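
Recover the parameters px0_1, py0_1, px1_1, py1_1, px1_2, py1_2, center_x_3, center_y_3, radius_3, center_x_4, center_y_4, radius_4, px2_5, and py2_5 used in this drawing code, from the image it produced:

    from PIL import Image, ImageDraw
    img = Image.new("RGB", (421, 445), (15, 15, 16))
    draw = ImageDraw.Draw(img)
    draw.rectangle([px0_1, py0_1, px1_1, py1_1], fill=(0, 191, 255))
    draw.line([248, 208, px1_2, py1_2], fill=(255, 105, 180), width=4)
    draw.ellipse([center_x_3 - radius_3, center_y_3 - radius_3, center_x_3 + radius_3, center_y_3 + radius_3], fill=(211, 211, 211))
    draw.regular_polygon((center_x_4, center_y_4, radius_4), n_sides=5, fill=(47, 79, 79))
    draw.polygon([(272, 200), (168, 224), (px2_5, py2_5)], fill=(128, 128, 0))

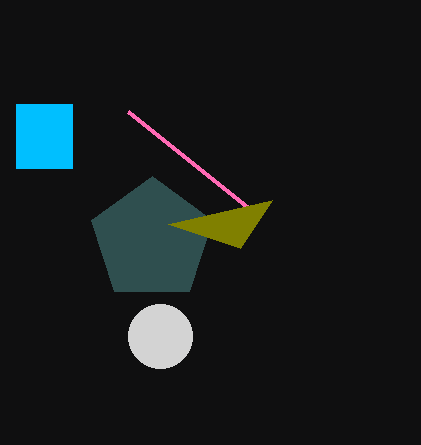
px0_1 = 16; py0_1 = 104; px1_1 = 72; py1_1 = 168; px1_2 = 128; py1_2 = 112; center_x_3 = 160; center_y_3 = 336; radius_3 = 32; center_x_4 = 152; center_y_4 = 240; radius_4 = 64; px2_5 = 240; py2_5 = 248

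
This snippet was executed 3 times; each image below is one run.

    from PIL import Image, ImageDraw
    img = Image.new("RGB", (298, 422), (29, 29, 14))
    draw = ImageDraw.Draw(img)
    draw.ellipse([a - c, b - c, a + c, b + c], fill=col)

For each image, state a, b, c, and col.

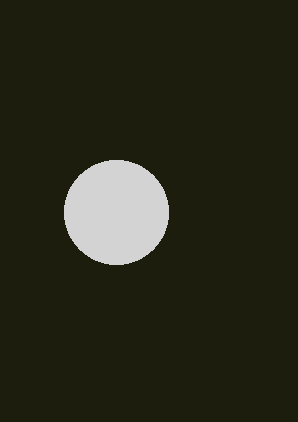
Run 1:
a = 116
b = 212
c = 52
col = 'lightgray'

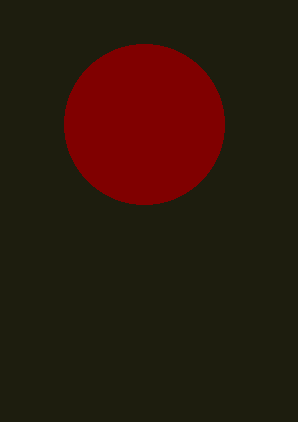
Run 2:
a = 144
b = 124
c = 80
col = 'maroon'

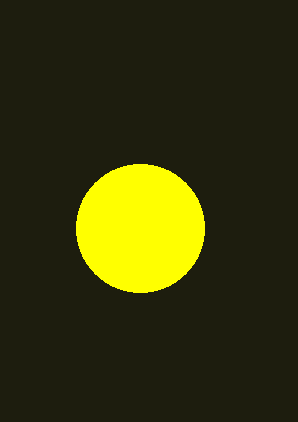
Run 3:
a = 140, b = 228, c = 64, col = 'yellow'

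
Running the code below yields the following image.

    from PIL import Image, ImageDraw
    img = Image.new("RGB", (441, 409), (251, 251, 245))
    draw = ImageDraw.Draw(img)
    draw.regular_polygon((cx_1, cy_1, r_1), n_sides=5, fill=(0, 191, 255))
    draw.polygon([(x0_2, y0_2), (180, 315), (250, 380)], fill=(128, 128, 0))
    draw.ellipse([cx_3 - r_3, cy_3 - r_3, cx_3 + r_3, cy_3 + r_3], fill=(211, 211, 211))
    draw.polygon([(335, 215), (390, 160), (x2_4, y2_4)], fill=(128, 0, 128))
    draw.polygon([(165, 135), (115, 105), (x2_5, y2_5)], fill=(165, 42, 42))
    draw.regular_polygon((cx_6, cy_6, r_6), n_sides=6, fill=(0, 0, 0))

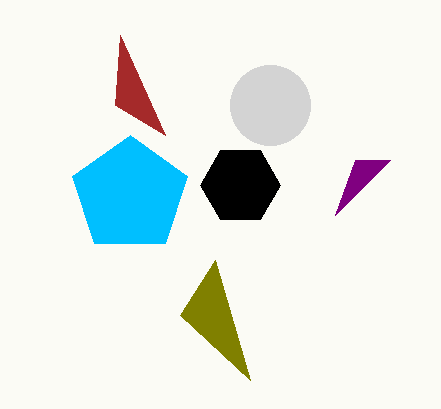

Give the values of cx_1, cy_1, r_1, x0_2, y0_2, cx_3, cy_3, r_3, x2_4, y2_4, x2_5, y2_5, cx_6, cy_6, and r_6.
cx_1 = 130; cy_1 = 195; r_1 = 60; x0_2 = 215; y0_2 = 260; cx_3 = 270; cy_3 = 105; r_3 = 40; x2_4 = 355; y2_4 = 160; x2_5 = 120; y2_5 = 35; cx_6 = 240; cy_6 = 185; r_6 = 40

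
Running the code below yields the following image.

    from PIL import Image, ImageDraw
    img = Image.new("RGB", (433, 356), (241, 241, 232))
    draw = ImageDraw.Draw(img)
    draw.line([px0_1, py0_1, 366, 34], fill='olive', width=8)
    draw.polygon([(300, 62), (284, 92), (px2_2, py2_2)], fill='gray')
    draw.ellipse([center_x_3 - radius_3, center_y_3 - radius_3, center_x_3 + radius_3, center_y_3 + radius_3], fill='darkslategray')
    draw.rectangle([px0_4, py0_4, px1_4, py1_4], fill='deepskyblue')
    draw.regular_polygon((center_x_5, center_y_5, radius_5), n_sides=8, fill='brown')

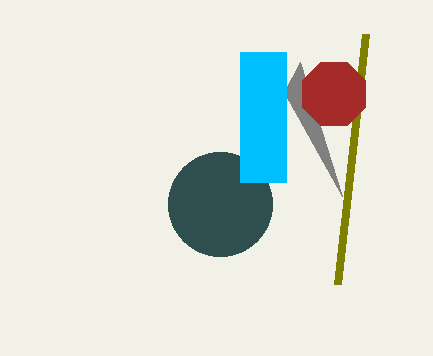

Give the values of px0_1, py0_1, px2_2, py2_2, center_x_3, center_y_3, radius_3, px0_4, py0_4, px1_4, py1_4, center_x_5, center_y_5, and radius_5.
px0_1 = 338; py0_1 = 284; px2_2 = 342; py2_2 = 196; center_x_3 = 220; center_y_3 = 204; radius_3 = 52; px0_4 = 240; py0_4 = 52; px1_4 = 286; py1_4 = 182; center_x_5 = 334; center_y_5 = 94; radius_5 = 34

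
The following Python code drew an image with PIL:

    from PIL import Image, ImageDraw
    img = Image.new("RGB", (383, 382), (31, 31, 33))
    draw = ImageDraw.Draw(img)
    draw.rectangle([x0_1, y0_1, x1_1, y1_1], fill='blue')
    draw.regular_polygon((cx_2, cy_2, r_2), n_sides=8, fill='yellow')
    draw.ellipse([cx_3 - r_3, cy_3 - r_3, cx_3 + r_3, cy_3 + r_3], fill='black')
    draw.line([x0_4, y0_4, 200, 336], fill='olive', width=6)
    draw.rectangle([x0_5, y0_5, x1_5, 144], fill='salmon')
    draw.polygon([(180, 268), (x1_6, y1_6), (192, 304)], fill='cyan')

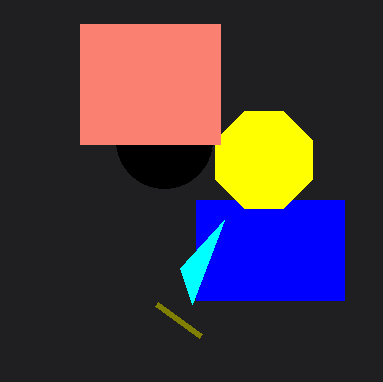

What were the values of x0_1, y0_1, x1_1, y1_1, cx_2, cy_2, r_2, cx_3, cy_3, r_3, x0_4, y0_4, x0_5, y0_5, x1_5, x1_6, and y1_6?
x0_1 = 196
y0_1 = 200
x1_1 = 344
y1_1 = 300
cx_2 = 264
cy_2 = 160
r_2 = 52
cx_3 = 164
cy_3 = 140
r_3 = 48
x0_4 = 156
y0_4 = 304
x0_5 = 80
y0_5 = 24
x1_5 = 220
x1_6 = 224
y1_6 = 220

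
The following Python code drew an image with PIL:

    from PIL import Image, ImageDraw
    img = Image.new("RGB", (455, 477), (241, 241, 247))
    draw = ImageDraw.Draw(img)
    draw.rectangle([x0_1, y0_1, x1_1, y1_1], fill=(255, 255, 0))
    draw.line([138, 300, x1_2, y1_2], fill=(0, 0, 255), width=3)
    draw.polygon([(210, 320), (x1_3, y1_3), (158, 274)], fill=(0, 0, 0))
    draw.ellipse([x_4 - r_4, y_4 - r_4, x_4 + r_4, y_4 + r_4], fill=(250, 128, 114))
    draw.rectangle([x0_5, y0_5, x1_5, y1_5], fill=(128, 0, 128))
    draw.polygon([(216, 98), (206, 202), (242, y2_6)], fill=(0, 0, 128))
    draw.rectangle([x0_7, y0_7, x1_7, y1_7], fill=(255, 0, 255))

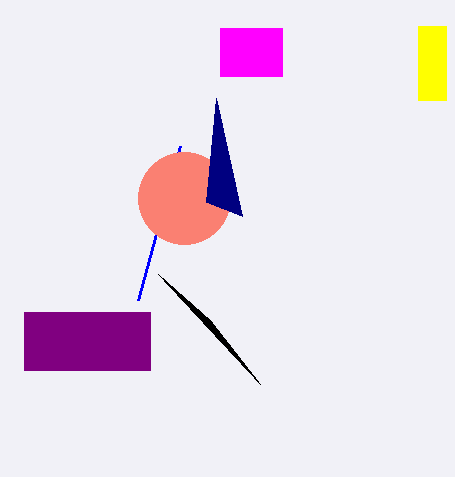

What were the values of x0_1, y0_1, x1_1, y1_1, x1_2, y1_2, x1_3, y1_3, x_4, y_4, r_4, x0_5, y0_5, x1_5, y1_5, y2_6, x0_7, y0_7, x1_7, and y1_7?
x0_1 = 418; y0_1 = 26; x1_1 = 446; y1_1 = 100; x1_2 = 180; y1_2 = 146; x1_3 = 260; y1_3 = 384; x_4 = 184; y_4 = 198; r_4 = 46; x0_5 = 24; y0_5 = 312; x1_5 = 150; y1_5 = 370; y2_6 = 216; x0_7 = 220; y0_7 = 28; x1_7 = 282; y1_7 = 76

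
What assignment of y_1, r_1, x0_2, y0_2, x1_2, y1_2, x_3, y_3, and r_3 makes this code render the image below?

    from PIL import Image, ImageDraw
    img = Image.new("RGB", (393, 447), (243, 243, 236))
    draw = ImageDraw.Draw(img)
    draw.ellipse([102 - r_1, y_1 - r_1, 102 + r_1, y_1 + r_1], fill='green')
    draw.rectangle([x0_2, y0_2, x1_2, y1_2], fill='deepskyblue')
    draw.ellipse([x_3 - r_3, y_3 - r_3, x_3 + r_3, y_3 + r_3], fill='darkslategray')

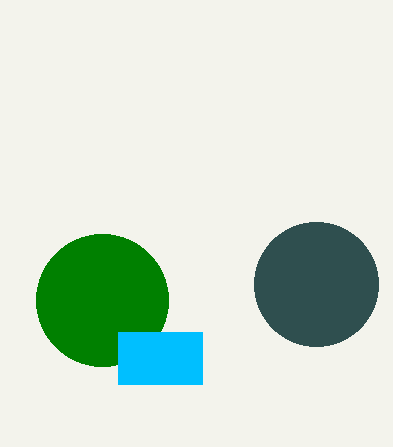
y_1 = 300
r_1 = 66
x0_2 = 118
y0_2 = 332
x1_2 = 202
y1_2 = 384
x_3 = 316
y_3 = 284
r_3 = 62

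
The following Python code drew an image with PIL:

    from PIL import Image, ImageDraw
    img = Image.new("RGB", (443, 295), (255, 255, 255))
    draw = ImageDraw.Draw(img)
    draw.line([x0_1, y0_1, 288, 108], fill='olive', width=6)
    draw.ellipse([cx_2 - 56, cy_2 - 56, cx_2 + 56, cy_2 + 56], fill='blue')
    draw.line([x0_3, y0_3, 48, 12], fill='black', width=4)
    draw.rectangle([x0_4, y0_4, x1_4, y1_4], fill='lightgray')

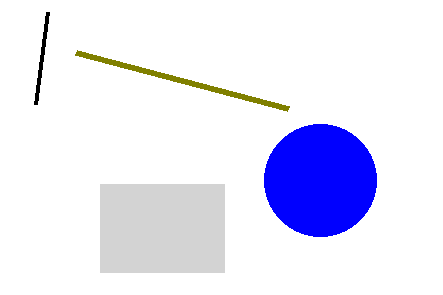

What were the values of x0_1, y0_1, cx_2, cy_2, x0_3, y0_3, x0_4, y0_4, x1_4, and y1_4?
x0_1 = 76; y0_1 = 52; cx_2 = 320; cy_2 = 180; x0_3 = 36; y0_3 = 104; x0_4 = 100; y0_4 = 184; x1_4 = 224; y1_4 = 272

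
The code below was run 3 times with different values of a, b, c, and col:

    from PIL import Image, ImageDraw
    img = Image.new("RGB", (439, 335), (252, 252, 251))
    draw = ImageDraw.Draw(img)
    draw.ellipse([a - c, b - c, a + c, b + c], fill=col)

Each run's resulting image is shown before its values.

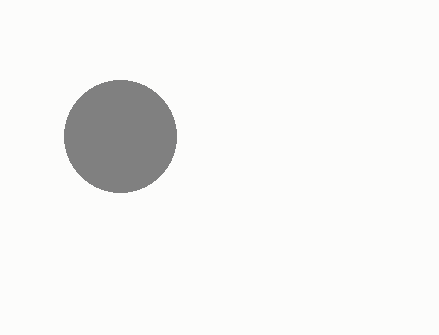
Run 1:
a = 120
b = 136
c = 56
col = 'gray'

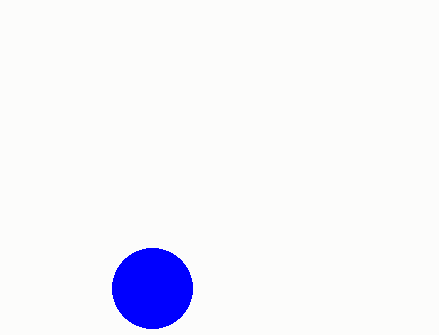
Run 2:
a = 152
b = 288
c = 40
col = 'blue'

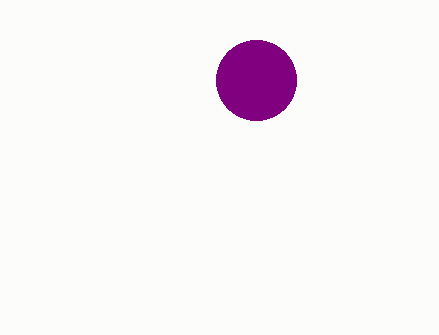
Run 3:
a = 256, b = 80, c = 40, col = 'purple'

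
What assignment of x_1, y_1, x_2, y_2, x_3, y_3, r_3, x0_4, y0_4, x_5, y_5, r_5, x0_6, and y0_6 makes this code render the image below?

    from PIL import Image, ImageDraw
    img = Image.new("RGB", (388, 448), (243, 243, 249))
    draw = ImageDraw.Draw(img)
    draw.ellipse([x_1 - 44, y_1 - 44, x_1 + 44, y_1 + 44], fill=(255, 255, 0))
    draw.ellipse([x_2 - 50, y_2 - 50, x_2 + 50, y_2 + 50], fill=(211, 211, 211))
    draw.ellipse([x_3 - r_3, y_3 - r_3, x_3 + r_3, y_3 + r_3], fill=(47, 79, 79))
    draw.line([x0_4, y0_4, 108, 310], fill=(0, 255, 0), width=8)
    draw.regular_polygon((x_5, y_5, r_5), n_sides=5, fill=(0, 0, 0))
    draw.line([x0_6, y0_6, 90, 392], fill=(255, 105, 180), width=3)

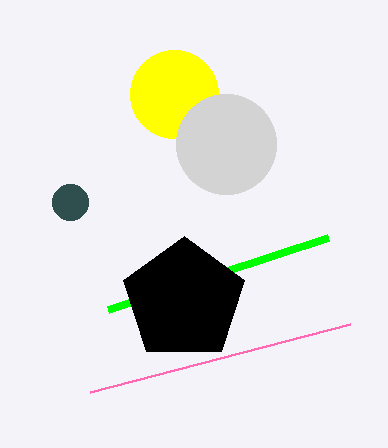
x_1 = 174, y_1 = 94, x_2 = 226, y_2 = 144, x_3 = 70, y_3 = 202, r_3 = 18, x0_4 = 328, y0_4 = 238, x_5 = 184, y_5 = 300, r_5 = 64, x0_6 = 350, y0_6 = 324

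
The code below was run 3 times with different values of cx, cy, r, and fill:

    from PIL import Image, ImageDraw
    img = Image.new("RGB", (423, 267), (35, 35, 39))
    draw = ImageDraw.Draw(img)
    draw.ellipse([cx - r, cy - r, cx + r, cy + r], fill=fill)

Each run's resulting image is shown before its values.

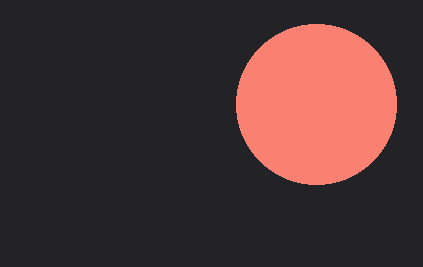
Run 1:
cx = 316
cy = 104
r = 80
fill = 'salmon'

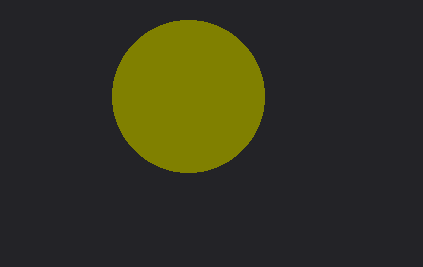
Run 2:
cx = 188, cy = 96, r = 76, fill = 'olive'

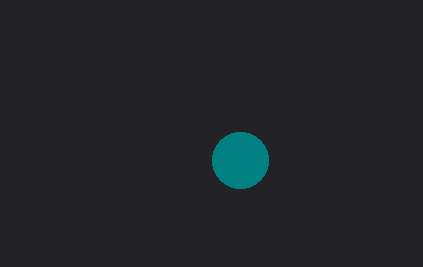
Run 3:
cx = 240, cy = 160, r = 28, fill = 'teal'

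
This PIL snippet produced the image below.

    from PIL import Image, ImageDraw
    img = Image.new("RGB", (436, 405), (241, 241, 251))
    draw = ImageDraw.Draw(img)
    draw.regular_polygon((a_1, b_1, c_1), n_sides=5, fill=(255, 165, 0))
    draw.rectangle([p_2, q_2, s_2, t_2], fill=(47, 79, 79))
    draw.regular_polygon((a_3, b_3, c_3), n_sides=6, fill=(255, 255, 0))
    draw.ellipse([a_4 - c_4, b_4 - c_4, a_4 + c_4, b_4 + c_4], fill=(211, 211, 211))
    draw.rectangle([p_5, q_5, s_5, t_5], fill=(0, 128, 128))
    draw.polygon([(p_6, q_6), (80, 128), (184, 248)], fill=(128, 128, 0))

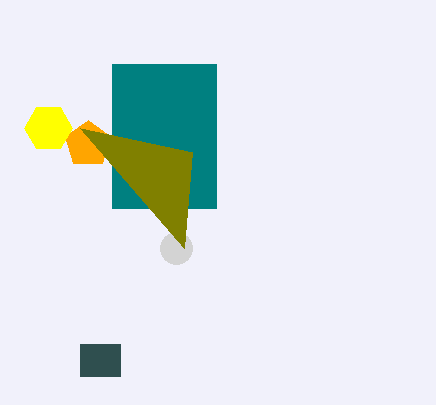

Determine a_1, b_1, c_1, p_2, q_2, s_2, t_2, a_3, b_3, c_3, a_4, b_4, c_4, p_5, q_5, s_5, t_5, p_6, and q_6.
a_1 = 88, b_1 = 144, c_1 = 24, p_2 = 80, q_2 = 344, s_2 = 120, t_2 = 376, a_3 = 48, b_3 = 128, c_3 = 24, a_4 = 176, b_4 = 248, c_4 = 16, p_5 = 112, q_5 = 64, s_5 = 216, t_5 = 208, p_6 = 192, q_6 = 152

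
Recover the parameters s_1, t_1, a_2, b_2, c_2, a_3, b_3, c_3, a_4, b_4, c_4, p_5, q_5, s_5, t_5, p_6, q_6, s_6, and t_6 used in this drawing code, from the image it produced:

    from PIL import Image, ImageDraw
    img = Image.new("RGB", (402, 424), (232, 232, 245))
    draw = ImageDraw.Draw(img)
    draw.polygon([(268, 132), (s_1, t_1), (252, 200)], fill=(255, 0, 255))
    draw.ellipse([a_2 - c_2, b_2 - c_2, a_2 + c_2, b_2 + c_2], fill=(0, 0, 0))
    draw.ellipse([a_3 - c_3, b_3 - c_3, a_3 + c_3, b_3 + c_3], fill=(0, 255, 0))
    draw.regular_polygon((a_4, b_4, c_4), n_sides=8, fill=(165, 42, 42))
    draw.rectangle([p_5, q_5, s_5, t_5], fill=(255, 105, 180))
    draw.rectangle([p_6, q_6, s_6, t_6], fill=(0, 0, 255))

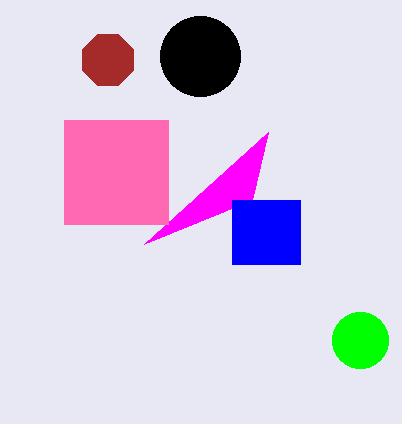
s_1 = 144, t_1 = 244, a_2 = 200, b_2 = 56, c_2 = 40, a_3 = 360, b_3 = 340, c_3 = 28, a_4 = 108, b_4 = 60, c_4 = 28, p_5 = 64, q_5 = 120, s_5 = 168, t_5 = 224, p_6 = 232, q_6 = 200, s_6 = 300, t_6 = 264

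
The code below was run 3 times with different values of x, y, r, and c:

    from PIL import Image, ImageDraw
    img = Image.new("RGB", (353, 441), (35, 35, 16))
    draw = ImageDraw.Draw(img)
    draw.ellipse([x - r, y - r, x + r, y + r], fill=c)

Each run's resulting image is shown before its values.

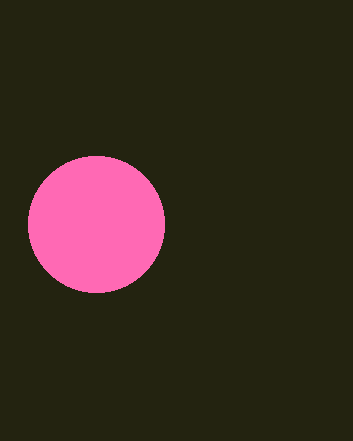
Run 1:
x = 96; y = 224; r = 68; c = 'hotpink'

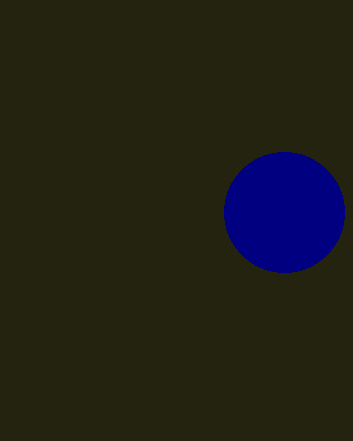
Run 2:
x = 284; y = 212; r = 60; c = 'navy'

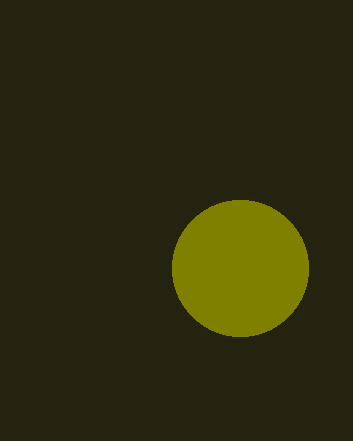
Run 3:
x = 240; y = 268; r = 68; c = 'olive'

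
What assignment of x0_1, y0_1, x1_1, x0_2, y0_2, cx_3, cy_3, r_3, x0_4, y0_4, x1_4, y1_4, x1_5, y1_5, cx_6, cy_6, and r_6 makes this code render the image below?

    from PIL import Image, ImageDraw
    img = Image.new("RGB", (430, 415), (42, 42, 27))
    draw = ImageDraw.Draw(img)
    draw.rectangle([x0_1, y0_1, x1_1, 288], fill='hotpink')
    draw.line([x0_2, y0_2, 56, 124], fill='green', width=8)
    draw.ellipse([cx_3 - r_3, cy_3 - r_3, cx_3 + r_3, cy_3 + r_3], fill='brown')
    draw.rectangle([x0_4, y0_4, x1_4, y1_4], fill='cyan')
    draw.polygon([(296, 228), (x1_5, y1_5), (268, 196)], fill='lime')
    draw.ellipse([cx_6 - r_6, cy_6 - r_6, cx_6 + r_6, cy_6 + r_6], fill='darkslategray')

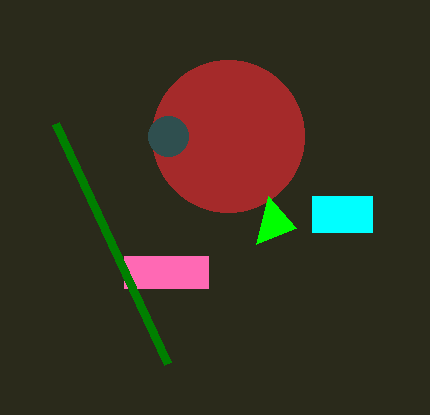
x0_1 = 124
y0_1 = 256
x1_1 = 208
x0_2 = 168
y0_2 = 364
cx_3 = 228
cy_3 = 136
r_3 = 76
x0_4 = 312
y0_4 = 196
x1_4 = 372
y1_4 = 232
x1_5 = 256
y1_5 = 244
cx_6 = 168
cy_6 = 136
r_6 = 20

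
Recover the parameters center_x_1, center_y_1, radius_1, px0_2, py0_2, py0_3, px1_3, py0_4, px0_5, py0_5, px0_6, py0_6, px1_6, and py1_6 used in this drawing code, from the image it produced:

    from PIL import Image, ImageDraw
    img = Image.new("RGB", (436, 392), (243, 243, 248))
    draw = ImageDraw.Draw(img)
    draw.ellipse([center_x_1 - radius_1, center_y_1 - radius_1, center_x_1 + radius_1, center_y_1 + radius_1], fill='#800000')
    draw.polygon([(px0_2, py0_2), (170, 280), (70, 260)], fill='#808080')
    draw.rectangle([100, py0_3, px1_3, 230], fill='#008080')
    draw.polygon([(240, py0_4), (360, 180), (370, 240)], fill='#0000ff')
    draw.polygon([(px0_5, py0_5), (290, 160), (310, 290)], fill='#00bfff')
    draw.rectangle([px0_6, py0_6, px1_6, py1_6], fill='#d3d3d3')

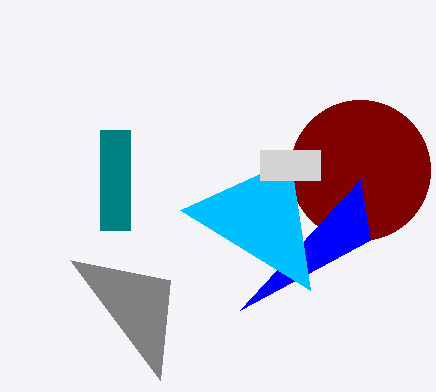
center_x_1 = 360; center_y_1 = 170; radius_1 = 70; px0_2 = 160; py0_2 = 380; py0_3 = 130; px1_3 = 130; py0_4 = 310; px0_5 = 180; py0_5 = 210; px0_6 = 260; py0_6 = 150; px1_6 = 320; py1_6 = 180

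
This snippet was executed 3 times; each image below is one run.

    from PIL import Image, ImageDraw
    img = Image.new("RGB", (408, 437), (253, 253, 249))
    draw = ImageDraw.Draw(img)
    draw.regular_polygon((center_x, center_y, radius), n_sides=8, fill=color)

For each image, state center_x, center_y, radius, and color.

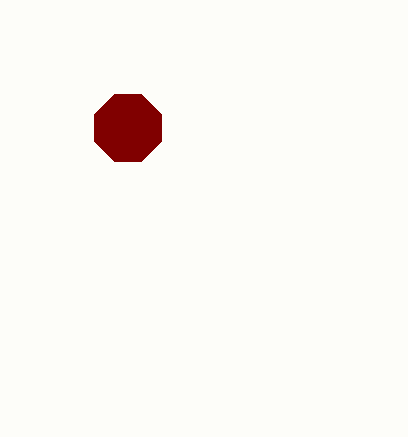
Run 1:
center_x = 128
center_y = 128
radius = 36
color = 'maroon'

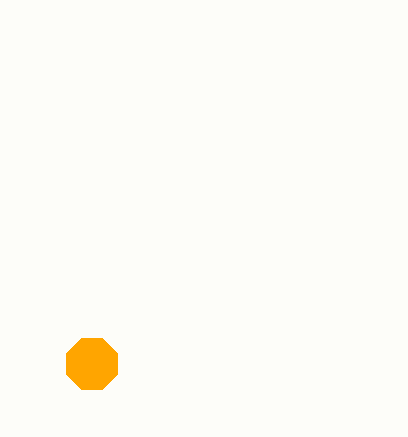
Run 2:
center_x = 92; center_y = 364; radius = 28; color = 'orange'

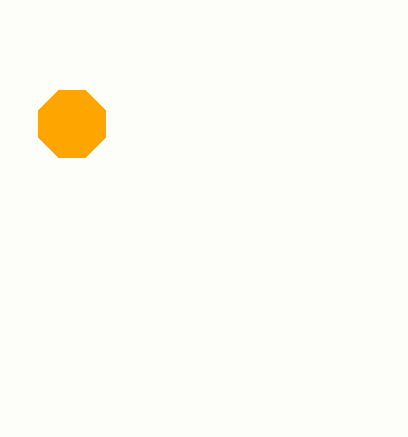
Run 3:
center_x = 72; center_y = 124; radius = 36; color = 'orange'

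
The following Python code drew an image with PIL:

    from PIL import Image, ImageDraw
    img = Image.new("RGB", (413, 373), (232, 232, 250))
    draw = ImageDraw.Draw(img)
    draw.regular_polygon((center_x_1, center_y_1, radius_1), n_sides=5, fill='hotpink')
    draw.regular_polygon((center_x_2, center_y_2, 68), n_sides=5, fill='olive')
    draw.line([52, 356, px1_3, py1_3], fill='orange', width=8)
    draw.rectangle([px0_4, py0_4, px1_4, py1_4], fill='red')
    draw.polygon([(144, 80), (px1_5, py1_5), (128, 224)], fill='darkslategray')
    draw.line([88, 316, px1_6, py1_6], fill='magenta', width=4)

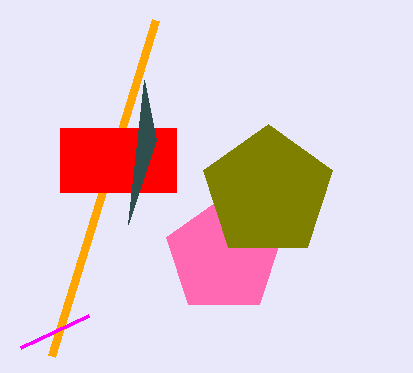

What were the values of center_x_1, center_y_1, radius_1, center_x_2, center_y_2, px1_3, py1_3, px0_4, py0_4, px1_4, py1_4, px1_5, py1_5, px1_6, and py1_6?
center_x_1 = 224
center_y_1 = 256
radius_1 = 60
center_x_2 = 268
center_y_2 = 192
px1_3 = 156
py1_3 = 20
px0_4 = 60
py0_4 = 128
px1_4 = 176
py1_4 = 192
px1_5 = 156
py1_5 = 140
px1_6 = 20
py1_6 = 348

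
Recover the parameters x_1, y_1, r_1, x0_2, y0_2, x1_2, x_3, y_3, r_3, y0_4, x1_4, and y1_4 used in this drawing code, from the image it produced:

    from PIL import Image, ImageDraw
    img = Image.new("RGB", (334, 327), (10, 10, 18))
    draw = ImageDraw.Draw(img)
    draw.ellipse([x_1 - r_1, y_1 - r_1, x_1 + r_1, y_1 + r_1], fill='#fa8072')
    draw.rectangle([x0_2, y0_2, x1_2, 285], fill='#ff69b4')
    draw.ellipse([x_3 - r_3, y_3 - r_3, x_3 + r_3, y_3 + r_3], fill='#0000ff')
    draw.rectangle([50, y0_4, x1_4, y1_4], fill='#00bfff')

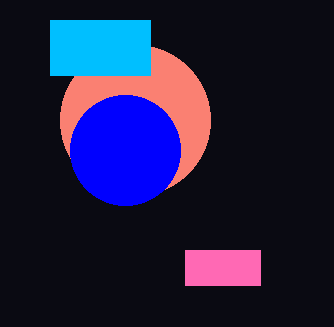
x_1 = 135; y_1 = 120; r_1 = 75; x0_2 = 185; y0_2 = 250; x1_2 = 260; x_3 = 125; y_3 = 150; r_3 = 55; y0_4 = 20; x1_4 = 150; y1_4 = 75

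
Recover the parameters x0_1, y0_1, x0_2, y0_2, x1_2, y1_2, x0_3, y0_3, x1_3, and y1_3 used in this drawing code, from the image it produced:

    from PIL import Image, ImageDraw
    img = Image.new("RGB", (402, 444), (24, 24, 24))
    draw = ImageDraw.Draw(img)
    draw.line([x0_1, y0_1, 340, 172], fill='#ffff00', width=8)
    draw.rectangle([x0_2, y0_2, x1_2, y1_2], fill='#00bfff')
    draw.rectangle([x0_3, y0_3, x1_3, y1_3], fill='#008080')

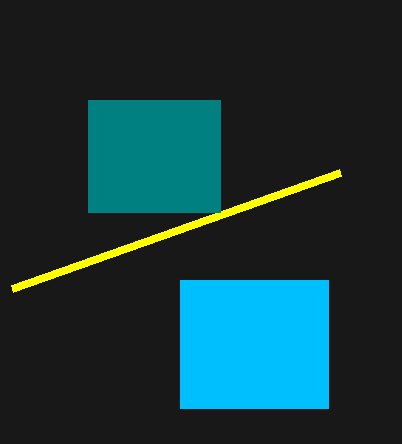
x0_1 = 12, y0_1 = 288, x0_2 = 180, y0_2 = 280, x1_2 = 328, y1_2 = 408, x0_3 = 88, y0_3 = 100, x1_3 = 220, y1_3 = 212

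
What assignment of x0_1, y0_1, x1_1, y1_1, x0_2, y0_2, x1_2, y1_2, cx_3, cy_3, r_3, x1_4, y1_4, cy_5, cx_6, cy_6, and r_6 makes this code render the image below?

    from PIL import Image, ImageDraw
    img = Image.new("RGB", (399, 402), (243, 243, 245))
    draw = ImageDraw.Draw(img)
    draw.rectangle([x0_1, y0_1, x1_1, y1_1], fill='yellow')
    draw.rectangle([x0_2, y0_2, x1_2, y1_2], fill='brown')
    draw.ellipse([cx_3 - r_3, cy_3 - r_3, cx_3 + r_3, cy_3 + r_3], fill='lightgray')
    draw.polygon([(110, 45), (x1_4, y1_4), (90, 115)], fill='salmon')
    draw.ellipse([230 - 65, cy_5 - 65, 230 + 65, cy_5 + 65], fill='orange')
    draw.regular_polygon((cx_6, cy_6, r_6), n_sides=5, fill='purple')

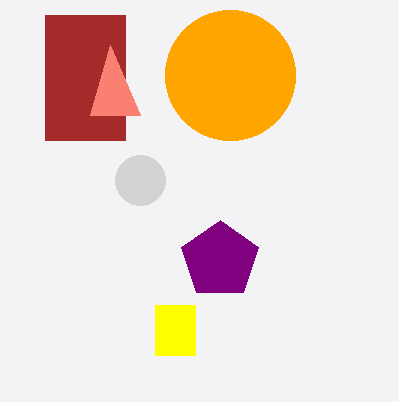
x0_1 = 155, y0_1 = 305, x1_1 = 195, y1_1 = 355, x0_2 = 45, y0_2 = 15, x1_2 = 125, y1_2 = 140, cx_3 = 140, cy_3 = 180, r_3 = 25, x1_4 = 140, y1_4 = 115, cy_5 = 75, cx_6 = 220, cy_6 = 260, r_6 = 40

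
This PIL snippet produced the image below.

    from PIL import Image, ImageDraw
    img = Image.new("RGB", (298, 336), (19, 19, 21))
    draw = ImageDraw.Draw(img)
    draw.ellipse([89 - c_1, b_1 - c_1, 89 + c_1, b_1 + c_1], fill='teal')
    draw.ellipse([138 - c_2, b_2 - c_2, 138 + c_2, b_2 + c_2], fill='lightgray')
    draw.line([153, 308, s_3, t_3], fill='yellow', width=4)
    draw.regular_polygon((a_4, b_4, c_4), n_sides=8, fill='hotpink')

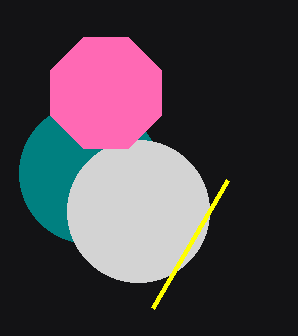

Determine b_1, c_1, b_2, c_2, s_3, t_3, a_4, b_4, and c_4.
b_1 = 173, c_1 = 70, b_2 = 211, c_2 = 71, s_3 = 228, t_3 = 180, a_4 = 106, b_4 = 93, c_4 = 60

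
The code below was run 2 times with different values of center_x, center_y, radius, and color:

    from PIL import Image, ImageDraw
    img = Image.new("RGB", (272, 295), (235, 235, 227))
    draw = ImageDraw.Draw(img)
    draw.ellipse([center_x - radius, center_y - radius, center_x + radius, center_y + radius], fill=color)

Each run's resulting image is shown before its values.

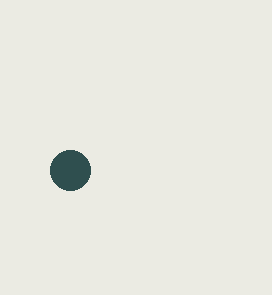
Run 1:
center_x = 70, center_y = 170, radius = 20, color = 'darkslategray'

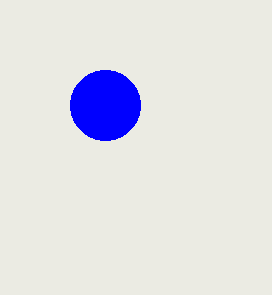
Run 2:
center_x = 105
center_y = 105
radius = 35
color = 'blue'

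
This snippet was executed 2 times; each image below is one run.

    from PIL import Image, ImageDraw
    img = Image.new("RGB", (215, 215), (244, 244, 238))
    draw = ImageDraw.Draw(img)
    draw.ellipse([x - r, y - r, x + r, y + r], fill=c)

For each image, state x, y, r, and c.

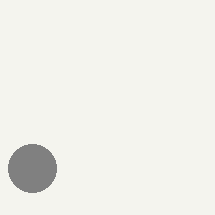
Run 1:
x = 32
y = 168
r = 24
c = 'gray'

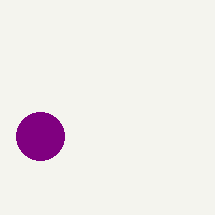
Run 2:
x = 40, y = 136, r = 24, c = 'purple'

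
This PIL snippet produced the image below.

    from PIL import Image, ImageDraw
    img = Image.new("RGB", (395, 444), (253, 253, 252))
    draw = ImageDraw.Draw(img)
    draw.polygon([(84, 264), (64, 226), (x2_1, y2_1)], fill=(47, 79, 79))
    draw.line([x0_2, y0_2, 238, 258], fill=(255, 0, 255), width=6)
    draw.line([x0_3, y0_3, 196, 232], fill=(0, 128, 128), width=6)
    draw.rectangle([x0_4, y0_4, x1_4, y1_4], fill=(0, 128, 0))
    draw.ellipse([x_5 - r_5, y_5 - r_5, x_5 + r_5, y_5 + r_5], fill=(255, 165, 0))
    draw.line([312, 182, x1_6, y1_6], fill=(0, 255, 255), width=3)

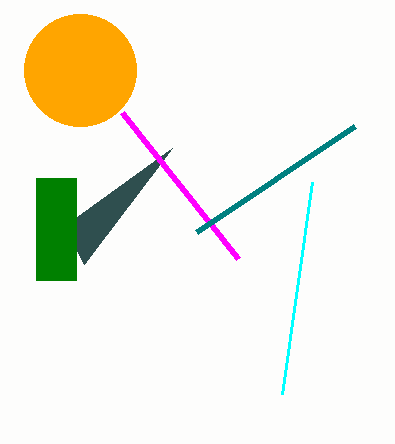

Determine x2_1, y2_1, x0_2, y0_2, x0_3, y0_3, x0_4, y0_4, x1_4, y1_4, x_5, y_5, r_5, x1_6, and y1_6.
x2_1 = 172; y2_1 = 148; x0_2 = 122; y0_2 = 112; x0_3 = 354; y0_3 = 126; x0_4 = 36; y0_4 = 178; x1_4 = 76; y1_4 = 280; x_5 = 80; y_5 = 70; r_5 = 56; x1_6 = 282; y1_6 = 394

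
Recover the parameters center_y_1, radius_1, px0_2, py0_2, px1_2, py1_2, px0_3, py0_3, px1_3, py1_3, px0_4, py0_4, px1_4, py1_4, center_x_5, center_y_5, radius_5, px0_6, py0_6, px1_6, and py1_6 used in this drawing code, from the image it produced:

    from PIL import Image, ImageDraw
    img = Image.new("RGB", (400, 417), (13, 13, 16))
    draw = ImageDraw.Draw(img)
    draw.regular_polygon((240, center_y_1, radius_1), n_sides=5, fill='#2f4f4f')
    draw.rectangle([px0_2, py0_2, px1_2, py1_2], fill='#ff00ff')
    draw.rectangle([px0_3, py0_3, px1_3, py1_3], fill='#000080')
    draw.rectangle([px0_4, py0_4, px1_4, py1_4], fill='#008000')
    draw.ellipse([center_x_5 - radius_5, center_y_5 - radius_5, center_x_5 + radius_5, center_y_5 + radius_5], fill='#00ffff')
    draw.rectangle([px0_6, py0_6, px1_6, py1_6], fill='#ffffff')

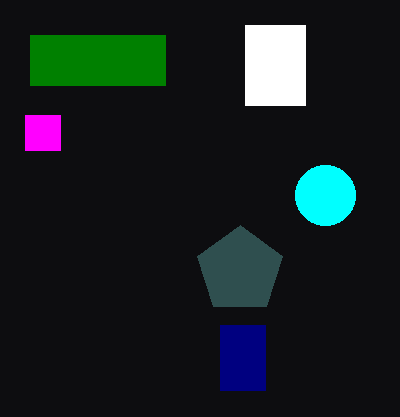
center_y_1 = 270; radius_1 = 45; px0_2 = 25; py0_2 = 115; px1_2 = 60; py1_2 = 150; px0_3 = 220; py0_3 = 325; px1_3 = 265; py1_3 = 390; px0_4 = 30; py0_4 = 35; px1_4 = 165; py1_4 = 85; center_x_5 = 325; center_y_5 = 195; radius_5 = 30; px0_6 = 245; py0_6 = 25; px1_6 = 305; py1_6 = 105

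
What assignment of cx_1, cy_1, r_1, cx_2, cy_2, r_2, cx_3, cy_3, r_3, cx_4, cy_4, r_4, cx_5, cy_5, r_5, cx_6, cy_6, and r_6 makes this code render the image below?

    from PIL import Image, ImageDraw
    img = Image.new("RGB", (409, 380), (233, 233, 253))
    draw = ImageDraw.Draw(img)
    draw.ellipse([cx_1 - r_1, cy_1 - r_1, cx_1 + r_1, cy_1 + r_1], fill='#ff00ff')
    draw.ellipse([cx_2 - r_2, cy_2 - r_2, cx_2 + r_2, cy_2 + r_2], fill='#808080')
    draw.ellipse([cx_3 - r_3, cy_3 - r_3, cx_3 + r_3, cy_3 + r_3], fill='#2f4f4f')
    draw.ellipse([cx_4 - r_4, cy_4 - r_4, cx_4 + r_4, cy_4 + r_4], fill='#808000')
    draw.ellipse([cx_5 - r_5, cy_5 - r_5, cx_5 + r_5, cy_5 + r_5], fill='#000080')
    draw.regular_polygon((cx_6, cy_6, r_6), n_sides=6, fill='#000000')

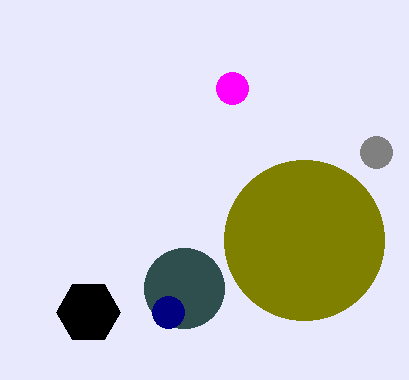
cx_1 = 232; cy_1 = 88; r_1 = 16; cx_2 = 376; cy_2 = 152; r_2 = 16; cx_3 = 184; cy_3 = 288; r_3 = 40; cx_4 = 304; cy_4 = 240; r_4 = 80; cx_5 = 168; cy_5 = 312; r_5 = 16; cx_6 = 88; cy_6 = 312; r_6 = 32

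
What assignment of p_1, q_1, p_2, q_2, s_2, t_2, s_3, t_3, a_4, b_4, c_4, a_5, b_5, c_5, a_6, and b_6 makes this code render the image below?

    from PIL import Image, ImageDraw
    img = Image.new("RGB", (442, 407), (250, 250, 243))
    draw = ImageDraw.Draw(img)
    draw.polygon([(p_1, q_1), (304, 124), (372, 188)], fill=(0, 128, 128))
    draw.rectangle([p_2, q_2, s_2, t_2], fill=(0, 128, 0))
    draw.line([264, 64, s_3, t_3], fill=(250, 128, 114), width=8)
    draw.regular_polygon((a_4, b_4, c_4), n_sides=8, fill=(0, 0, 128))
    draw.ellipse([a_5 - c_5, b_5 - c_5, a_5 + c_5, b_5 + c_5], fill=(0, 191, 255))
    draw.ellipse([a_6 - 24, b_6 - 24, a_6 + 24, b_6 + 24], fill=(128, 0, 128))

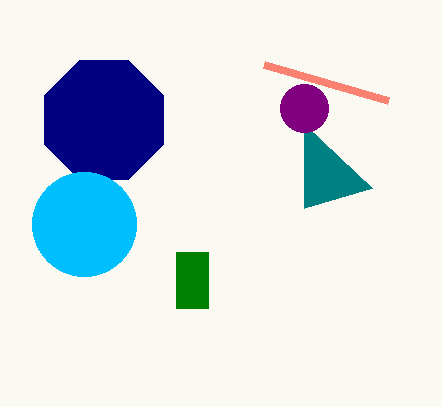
p_1 = 304
q_1 = 208
p_2 = 176
q_2 = 252
s_2 = 208
t_2 = 308
s_3 = 388
t_3 = 100
a_4 = 104
b_4 = 120
c_4 = 64
a_5 = 84
b_5 = 224
c_5 = 52
a_6 = 304
b_6 = 108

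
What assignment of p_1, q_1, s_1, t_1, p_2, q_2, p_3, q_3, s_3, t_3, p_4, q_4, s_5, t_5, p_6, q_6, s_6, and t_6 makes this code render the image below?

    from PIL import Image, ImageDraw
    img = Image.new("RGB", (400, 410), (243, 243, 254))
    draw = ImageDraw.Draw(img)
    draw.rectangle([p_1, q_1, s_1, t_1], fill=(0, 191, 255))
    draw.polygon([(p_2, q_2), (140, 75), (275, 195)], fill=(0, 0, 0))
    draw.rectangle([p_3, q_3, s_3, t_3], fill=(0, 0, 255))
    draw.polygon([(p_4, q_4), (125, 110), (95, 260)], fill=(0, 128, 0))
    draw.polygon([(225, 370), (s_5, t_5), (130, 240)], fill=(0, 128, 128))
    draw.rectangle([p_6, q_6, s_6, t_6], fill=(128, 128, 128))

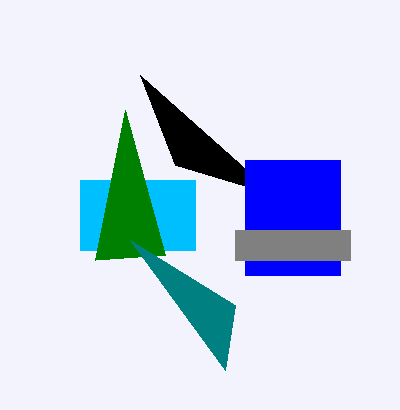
p_1 = 80; q_1 = 180; s_1 = 195; t_1 = 250; p_2 = 175; q_2 = 165; p_3 = 245; q_3 = 160; s_3 = 340; t_3 = 275; p_4 = 165; q_4 = 255; s_5 = 235; t_5 = 305; p_6 = 235; q_6 = 230; s_6 = 350; t_6 = 260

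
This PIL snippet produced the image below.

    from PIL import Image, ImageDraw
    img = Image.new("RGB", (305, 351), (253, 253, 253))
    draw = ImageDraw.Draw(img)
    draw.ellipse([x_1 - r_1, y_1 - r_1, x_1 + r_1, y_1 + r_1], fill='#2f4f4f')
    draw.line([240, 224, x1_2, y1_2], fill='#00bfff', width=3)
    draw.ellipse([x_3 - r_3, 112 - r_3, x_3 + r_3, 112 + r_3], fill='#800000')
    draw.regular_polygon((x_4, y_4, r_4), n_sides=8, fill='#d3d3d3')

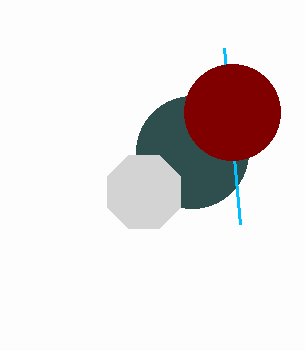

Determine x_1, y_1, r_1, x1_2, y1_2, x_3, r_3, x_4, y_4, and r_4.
x_1 = 192
y_1 = 152
r_1 = 56
x1_2 = 224
y1_2 = 48
x_3 = 232
r_3 = 48
x_4 = 144
y_4 = 192
r_4 = 40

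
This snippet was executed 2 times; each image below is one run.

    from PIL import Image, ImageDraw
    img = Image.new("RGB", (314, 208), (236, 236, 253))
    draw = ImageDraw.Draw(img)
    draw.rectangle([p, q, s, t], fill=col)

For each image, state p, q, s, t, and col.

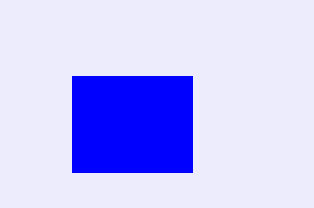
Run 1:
p = 72, q = 76, s = 192, t = 172, col = 'blue'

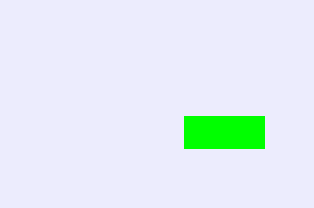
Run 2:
p = 184
q = 116
s = 264
t = 148
col = 'lime'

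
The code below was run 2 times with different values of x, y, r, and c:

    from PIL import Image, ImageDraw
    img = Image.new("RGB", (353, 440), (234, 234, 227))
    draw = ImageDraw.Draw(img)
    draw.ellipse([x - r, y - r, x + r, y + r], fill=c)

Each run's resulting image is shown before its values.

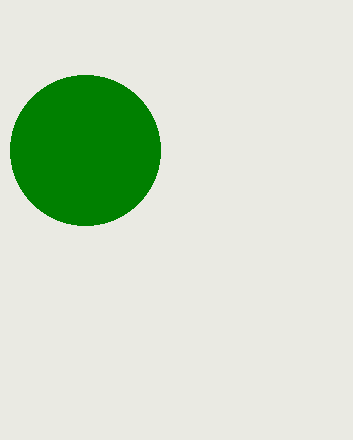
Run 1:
x = 85, y = 150, r = 75, c = 'green'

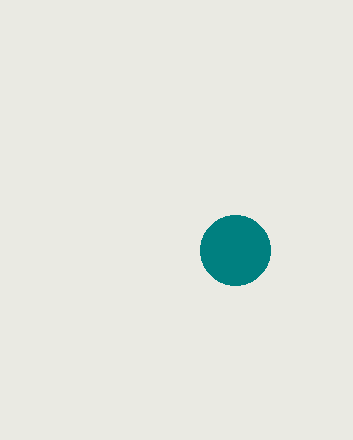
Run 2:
x = 235
y = 250
r = 35
c = 'teal'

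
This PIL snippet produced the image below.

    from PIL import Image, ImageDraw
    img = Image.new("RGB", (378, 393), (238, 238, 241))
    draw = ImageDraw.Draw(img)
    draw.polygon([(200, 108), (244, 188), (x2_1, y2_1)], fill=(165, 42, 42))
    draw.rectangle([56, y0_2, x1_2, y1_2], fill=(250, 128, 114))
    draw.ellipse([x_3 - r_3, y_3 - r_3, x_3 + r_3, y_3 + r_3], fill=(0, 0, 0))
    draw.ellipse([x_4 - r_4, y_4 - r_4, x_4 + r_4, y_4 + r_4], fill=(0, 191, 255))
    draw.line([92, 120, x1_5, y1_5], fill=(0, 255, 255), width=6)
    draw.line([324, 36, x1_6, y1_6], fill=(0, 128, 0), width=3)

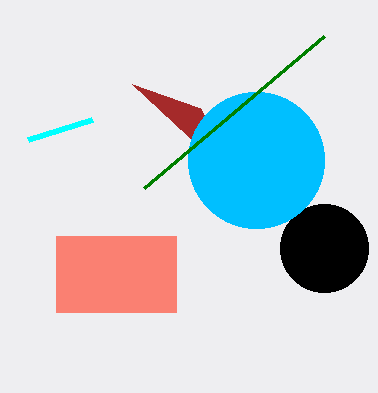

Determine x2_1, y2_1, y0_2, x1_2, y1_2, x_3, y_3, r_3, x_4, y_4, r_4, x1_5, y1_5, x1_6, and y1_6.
x2_1 = 132
y2_1 = 84
y0_2 = 236
x1_2 = 176
y1_2 = 312
x_3 = 324
y_3 = 248
r_3 = 44
x_4 = 256
y_4 = 160
r_4 = 68
x1_5 = 28
y1_5 = 140
x1_6 = 144
y1_6 = 188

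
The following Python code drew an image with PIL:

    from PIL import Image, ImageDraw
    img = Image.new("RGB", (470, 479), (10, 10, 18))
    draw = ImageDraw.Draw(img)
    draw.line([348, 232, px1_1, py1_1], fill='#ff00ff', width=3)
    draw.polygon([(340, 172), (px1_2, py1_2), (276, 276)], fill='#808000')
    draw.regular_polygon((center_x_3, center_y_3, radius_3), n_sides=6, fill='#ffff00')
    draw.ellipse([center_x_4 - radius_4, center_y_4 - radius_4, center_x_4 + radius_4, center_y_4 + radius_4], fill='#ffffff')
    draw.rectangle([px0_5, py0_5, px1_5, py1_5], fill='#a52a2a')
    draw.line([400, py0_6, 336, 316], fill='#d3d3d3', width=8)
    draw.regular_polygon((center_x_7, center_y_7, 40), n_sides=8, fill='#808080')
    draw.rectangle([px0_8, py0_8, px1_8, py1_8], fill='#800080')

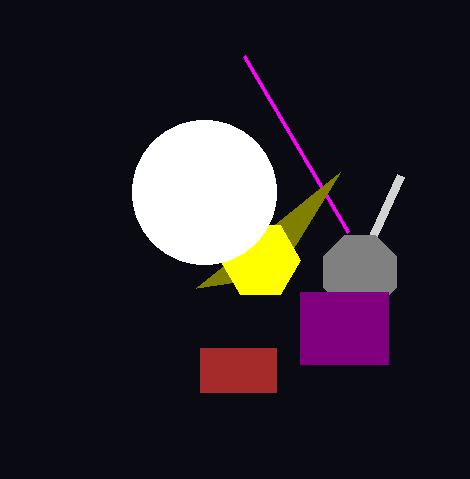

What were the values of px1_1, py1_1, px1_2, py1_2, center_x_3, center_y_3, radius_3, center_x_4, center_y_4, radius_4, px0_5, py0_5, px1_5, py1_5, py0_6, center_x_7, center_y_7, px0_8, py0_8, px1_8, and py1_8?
px1_1 = 244
py1_1 = 56
px1_2 = 196
py1_2 = 288
center_x_3 = 260
center_y_3 = 260
radius_3 = 40
center_x_4 = 204
center_y_4 = 192
radius_4 = 72
px0_5 = 200
py0_5 = 348
px1_5 = 276
py1_5 = 392
py0_6 = 176
center_x_7 = 360
center_y_7 = 272
px0_8 = 300
py0_8 = 292
px1_8 = 388
py1_8 = 364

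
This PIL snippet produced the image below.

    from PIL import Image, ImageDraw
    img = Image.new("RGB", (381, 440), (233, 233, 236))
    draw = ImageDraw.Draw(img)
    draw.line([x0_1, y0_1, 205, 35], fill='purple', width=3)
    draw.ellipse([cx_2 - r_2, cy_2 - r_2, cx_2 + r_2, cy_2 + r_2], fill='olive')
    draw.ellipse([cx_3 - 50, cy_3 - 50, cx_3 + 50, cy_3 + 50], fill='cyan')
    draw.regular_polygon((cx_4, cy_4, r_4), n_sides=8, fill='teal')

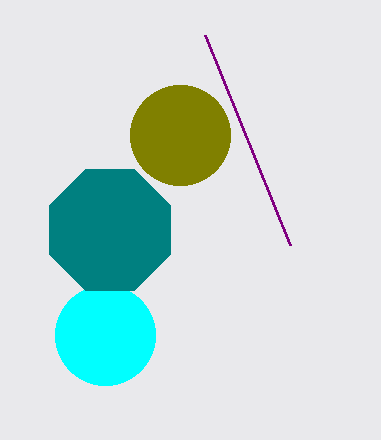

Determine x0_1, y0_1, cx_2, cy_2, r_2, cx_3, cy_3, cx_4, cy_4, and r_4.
x0_1 = 290; y0_1 = 245; cx_2 = 180; cy_2 = 135; r_2 = 50; cx_3 = 105; cy_3 = 335; cx_4 = 110; cy_4 = 230; r_4 = 65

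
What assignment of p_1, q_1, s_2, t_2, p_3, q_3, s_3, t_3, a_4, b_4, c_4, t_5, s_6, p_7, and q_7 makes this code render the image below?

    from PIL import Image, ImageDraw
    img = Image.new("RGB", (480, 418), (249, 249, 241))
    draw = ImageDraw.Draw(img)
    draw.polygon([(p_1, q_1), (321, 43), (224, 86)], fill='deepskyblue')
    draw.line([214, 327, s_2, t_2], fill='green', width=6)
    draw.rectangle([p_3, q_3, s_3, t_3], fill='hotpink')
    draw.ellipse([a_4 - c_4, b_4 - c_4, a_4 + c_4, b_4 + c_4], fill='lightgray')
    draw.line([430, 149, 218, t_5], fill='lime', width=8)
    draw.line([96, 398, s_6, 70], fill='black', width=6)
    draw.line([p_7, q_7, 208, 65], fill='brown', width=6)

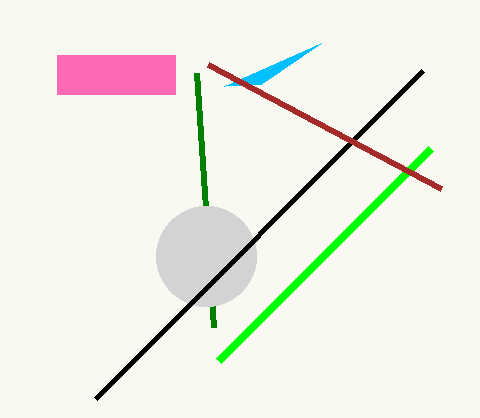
p_1 = 261, q_1 = 84, s_2 = 197, t_2 = 73, p_3 = 57, q_3 = 55, s_3 = 175, t_3 = 94, a_4 = 206, b_4 = 256, c_4 = 50, t_5 = 361, s_6 = 423, p_7 = 441, q_7 = 189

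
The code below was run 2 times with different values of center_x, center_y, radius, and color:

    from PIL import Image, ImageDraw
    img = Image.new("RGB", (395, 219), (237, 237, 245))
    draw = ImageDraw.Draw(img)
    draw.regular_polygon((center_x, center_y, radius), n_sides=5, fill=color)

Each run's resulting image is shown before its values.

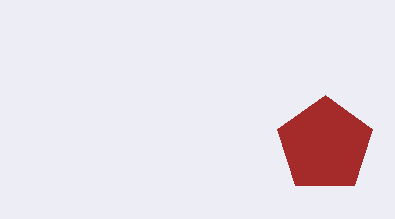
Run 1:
center_x = 325
center_y = 145
radius = 50
color = 'brown'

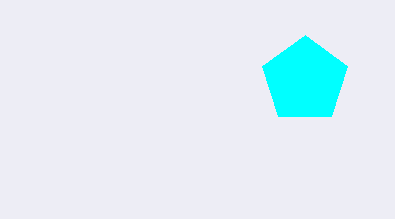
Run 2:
center_x = 305, center_y = 80, radius = 45, color = 'cyan'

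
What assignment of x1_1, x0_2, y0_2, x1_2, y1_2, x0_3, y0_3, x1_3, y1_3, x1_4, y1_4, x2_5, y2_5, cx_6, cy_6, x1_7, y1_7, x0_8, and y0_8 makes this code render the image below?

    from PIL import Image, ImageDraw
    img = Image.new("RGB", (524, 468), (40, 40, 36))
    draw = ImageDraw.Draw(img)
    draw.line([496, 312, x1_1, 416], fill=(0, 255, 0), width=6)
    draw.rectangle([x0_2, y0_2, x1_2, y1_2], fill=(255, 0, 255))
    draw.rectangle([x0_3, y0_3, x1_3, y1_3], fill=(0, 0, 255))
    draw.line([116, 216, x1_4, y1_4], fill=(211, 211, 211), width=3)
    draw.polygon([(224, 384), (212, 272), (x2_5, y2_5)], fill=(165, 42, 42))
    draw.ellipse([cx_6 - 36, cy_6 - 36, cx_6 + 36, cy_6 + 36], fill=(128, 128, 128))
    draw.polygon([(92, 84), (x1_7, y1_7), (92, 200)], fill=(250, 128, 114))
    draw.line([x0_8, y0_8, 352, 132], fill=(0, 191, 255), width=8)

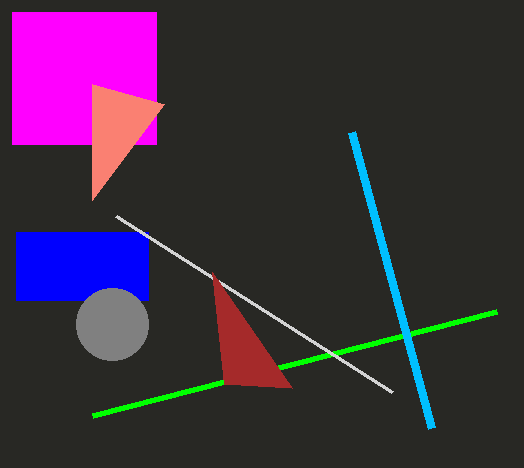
x1_1 = 92
x0_2 = 12
y0_2 = 12
x1_2 = 156
y1_2 = 144
x0_3 = 16
y0_3 = 232
x1_3 = 148
y1_3 = 300
x1_4 = 392
y1_4 = 392
x2_5 = 292
y2_5 = 388
cx_6 = 112
cy_6 = 324
x1_7 = 164
y1_7 = 104
x0_8 = 432
y0_8 = 428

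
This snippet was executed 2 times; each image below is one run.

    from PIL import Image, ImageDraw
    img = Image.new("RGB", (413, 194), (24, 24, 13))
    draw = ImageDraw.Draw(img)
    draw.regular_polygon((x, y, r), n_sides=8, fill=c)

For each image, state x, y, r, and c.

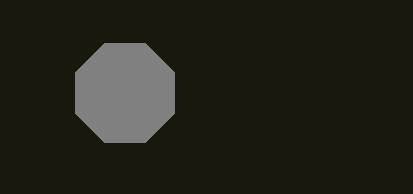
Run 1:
x = 125
y = 93
r = 54
c = 'gray'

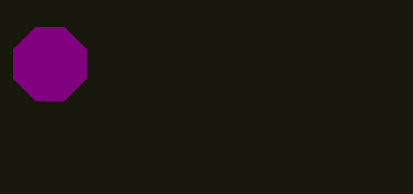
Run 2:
x = 50
y = 64
r = 39
c = 'purple'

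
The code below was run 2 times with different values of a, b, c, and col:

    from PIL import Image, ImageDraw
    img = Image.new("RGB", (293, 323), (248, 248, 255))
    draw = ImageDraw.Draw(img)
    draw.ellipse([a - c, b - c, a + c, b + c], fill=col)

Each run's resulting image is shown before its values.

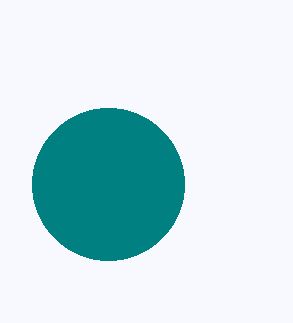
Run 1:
a = 108, b = 184, c = 76, col = 'teal'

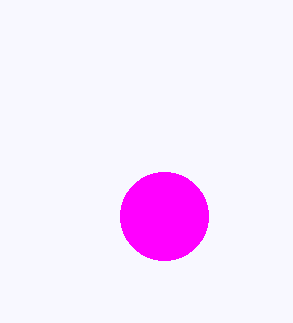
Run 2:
a = 164, b = 216, c = 44, col = 'magenta'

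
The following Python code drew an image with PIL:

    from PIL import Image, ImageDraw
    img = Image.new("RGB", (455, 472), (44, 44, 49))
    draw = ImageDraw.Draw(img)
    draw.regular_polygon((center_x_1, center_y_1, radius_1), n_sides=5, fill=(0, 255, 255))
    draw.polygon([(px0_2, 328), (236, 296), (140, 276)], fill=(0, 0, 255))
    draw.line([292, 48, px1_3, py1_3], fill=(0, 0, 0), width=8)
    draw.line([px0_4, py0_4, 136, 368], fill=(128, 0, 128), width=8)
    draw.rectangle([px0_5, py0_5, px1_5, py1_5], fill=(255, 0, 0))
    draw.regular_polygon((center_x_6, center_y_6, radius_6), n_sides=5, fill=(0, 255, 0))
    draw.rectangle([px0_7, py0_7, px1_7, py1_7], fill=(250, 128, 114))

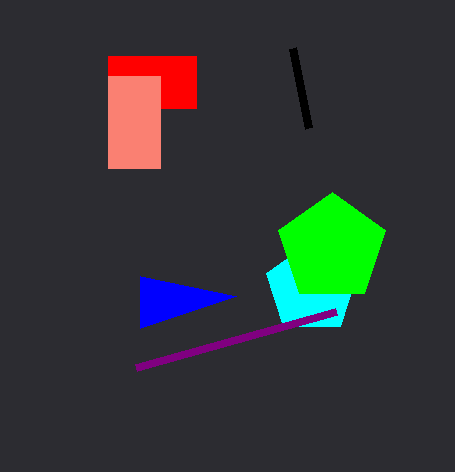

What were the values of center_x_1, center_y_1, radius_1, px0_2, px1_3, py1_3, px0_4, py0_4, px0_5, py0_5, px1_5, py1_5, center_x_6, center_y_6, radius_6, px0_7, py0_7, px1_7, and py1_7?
center_x_1 = 312
center_y_1 = 288
radius_1 = 48
px0_2 = 140
px1_3 = 308
py1_3 = 128
px0_4 = 336
py0_4 = 312
px0_5 = 108
py0_5 = 56
px1_5 = 196
py1_5 = 108
center_x_6 = 332
center_y_6 = 248
radius_6 = 56
px0_7 = 108
py0_7 = 76
px1_7 = 160
py1_7 = 168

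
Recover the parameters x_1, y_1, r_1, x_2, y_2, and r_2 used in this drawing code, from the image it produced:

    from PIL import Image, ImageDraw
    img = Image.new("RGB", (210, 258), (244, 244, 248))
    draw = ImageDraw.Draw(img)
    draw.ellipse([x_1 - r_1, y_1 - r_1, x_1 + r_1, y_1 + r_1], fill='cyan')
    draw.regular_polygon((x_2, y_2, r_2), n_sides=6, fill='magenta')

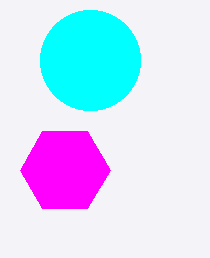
x_1 = 90; y_1 = 60; r_1 = 50; x_2 = 65; y_2 = 170; r_2 = 45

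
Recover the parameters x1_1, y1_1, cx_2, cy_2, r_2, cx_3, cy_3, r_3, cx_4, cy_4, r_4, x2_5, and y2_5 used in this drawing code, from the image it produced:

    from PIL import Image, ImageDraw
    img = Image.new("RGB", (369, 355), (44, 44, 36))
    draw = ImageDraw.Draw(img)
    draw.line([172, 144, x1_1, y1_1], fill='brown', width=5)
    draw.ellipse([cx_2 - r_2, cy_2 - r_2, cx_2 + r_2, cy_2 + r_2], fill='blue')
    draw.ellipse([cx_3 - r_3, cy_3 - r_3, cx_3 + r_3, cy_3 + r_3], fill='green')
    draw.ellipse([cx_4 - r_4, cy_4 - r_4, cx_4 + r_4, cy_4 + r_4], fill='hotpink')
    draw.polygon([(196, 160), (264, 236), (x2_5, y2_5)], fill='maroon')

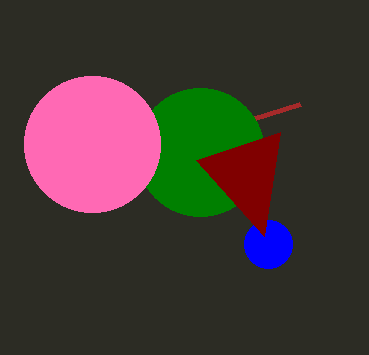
x1_1 = 300
y1_1 = 104
cx_2 = 268
cy_2 = 244
r_2 = 24
cx_3 = 200
cy_3 = 152
r_3 = 64
cx_4 = 92
cy_4 = 144
r_4 = 68
x2_5 = 280
y2_5 = 132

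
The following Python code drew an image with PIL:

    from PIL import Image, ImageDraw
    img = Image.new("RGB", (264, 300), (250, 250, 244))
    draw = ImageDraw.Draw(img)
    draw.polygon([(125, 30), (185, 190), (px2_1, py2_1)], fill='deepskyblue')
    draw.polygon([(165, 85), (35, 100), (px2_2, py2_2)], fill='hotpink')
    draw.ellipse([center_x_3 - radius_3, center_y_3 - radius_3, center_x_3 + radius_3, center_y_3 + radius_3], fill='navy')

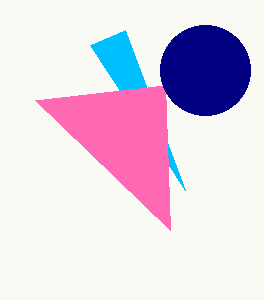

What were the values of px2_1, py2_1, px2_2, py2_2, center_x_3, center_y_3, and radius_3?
px2_1 = 90
py2_1 = 45
px2_2 = 170
py2_2 = 230
center_x_3 = 205
center_y_3 = 70
radius_3 = 45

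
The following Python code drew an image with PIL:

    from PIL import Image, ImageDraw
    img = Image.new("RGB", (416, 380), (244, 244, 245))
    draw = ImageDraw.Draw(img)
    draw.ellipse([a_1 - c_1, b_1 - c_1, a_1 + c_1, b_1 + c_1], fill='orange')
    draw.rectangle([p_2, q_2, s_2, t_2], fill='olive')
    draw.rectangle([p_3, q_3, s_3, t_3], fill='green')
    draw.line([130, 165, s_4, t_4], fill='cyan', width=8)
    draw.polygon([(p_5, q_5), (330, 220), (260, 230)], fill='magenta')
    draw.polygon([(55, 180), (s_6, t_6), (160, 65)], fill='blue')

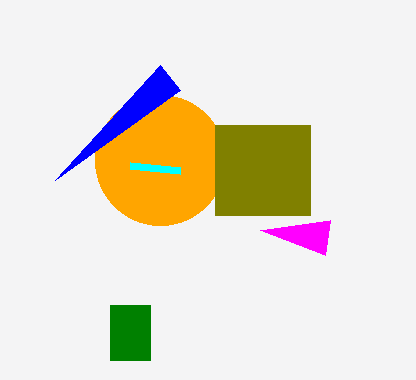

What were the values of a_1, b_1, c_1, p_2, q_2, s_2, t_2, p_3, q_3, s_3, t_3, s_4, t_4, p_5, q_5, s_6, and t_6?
a_1 = 160
b_1 = 160
c_1 = 65
p_2 = 215
q_2 = 125
s_2 = 310
t_2 = 215
p_3 = 110
q_3 = 305
s_3 = 150
t_3 = 360
s_4 = 180
t_4 = 170
p_5 = 325
q_5 = 255
s_6 = 180
t_6 = 90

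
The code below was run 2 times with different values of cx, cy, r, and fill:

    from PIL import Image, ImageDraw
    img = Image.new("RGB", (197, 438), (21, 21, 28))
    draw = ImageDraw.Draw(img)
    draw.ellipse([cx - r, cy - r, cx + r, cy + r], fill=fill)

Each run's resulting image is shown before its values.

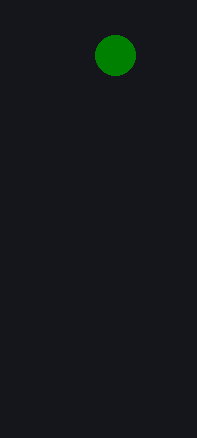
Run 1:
cx = 115; cy = 55; r = 20; fill = 'green'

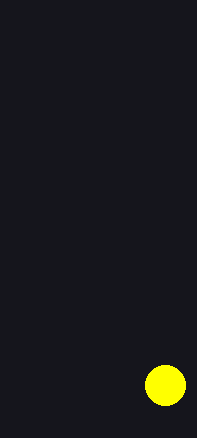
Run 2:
cx = 165
cy = 385
r = 20
fill = 'yellow'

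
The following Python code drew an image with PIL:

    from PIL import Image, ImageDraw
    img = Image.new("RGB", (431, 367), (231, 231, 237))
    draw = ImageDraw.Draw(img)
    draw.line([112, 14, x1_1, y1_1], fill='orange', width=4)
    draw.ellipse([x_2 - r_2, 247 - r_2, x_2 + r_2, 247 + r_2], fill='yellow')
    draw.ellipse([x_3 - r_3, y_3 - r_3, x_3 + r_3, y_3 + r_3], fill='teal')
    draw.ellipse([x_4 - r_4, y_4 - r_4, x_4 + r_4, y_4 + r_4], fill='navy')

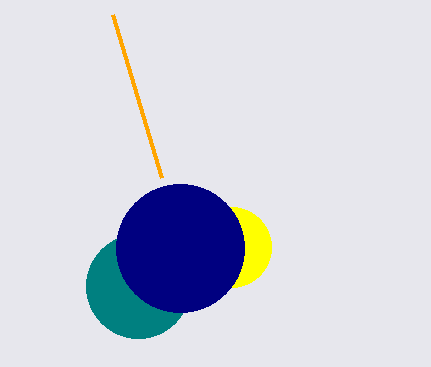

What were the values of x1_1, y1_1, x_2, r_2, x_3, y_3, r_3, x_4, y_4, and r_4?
x1_1 = 161
y1_1 = 177
x_2 = 231
r_2 = 40
x_3 = 138
y_3 = 286
r_3 = 52
x_4 = 180
y_4 = 248
r_4 = 64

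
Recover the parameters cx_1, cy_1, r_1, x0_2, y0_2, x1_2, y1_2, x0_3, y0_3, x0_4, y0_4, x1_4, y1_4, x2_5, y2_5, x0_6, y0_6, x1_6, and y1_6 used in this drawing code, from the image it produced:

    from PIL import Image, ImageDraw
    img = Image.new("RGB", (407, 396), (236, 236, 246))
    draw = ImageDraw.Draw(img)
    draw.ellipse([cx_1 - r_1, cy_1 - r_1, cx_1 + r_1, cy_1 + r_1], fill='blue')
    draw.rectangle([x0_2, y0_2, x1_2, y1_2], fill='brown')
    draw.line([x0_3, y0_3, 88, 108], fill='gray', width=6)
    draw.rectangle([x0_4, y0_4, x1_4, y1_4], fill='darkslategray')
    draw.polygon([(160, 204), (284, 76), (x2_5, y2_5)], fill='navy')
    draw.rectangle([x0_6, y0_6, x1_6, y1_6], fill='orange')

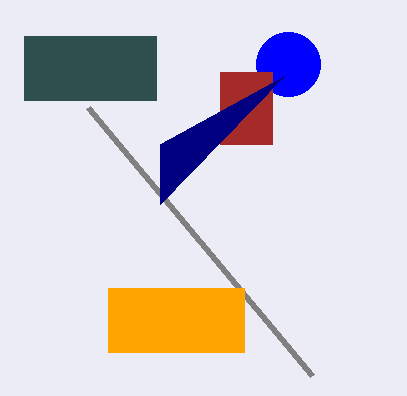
cx_1 = 288
cy_1 = 64
r_1 = 32
x0_2 = 220
y0_2 = 72
x1_2 = 272
y1_2 = 144
x0_3 = 312
y0_3 = 376
x0_4 = 24
y0_4 = 36
x1_4 = 156
y1_4 = 100
x2_5 = 160
y2_5 = 144
x0_6 = 108
y0_6 = 288
x1_6 = 244
y1_6 = 352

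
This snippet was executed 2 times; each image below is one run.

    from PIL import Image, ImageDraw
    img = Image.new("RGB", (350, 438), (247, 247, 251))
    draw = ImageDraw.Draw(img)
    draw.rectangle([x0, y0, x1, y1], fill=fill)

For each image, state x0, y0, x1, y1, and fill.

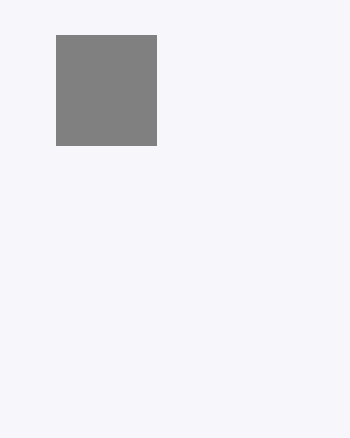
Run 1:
x0 = 56
y0 = 35
x1 = 156
y1 = 145
fill = 'gray'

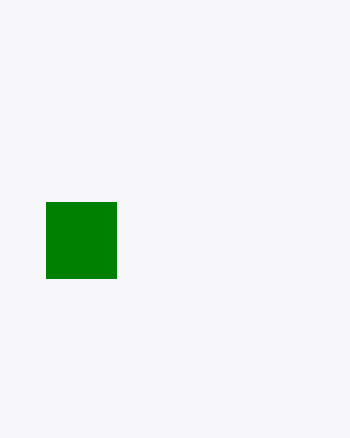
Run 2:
x0 = 46
y0 = 202
x1 = 116
y1 = 278
fill = 'green'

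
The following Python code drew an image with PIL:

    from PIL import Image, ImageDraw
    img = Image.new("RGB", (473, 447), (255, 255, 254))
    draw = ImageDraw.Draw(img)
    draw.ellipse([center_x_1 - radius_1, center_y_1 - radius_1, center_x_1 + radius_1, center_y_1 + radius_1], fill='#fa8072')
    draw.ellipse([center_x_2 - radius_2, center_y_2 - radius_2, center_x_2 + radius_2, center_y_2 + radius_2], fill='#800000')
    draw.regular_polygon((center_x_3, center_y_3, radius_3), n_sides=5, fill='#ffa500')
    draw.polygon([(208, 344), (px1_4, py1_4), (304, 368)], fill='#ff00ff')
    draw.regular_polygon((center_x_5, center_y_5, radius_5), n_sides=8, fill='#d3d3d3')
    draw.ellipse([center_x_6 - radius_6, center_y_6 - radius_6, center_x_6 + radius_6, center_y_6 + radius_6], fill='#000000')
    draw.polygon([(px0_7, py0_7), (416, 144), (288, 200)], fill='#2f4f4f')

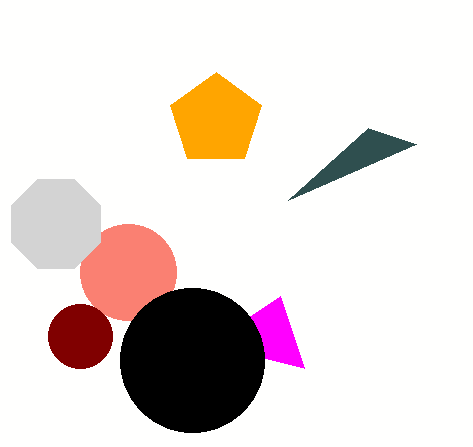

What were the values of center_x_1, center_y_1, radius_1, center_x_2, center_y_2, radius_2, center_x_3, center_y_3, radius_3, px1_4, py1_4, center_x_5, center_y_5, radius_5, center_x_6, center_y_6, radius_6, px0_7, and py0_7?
center_x_1 = 128; center_y_1 = 272; radius_1 = 48; center_x_2 = 80; center_y_2 = 336; radius_2 = 32; center_x_3 = 216; center_y_3 = 120; radius_3 = 48; px1_4 = 280; py1_4 = 296; center_x_5 = 56; center_y_5 = 224; radius_5 = 48; center_x_6 = 192; center_y_6 = 360; radius_6 = 72; px0_7 = 368; py0_7 = 128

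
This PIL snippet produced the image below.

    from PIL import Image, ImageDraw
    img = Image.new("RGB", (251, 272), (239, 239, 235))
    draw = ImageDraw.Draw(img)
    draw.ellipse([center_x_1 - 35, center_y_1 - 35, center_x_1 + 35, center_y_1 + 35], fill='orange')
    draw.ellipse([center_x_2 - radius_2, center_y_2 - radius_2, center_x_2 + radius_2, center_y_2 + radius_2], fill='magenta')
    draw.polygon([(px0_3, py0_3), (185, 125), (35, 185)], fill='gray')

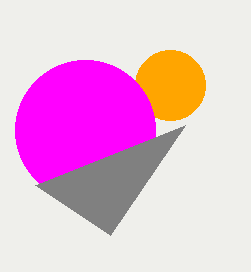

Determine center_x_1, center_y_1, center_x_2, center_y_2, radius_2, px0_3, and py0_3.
center_x_1 = 170, center_y_1 = 85, center_x_2 = 85, center_y_2 = 130, radius_2 = 70, px0_3 = 110, py0_3 = 235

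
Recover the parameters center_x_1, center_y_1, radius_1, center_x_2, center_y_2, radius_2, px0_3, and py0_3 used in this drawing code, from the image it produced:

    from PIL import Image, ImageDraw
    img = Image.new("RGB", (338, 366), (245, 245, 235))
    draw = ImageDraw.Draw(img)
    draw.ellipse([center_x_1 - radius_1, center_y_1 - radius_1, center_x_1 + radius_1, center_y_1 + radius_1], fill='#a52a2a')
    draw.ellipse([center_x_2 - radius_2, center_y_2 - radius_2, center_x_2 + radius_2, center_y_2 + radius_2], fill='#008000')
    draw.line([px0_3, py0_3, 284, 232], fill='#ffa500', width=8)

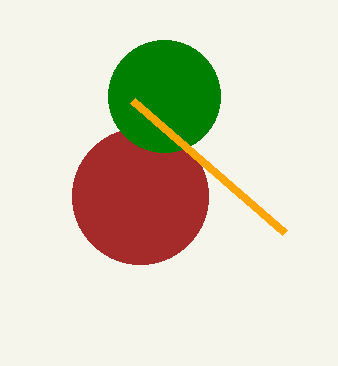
center_x_1 = 140; center_y_1 = 196; radius_1 = 68; center_x_2 = 164; center_y_2 = 96; radius_2 = 56; px0_3 = 132; py0_3 = 100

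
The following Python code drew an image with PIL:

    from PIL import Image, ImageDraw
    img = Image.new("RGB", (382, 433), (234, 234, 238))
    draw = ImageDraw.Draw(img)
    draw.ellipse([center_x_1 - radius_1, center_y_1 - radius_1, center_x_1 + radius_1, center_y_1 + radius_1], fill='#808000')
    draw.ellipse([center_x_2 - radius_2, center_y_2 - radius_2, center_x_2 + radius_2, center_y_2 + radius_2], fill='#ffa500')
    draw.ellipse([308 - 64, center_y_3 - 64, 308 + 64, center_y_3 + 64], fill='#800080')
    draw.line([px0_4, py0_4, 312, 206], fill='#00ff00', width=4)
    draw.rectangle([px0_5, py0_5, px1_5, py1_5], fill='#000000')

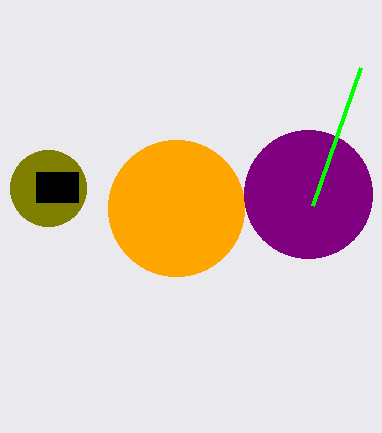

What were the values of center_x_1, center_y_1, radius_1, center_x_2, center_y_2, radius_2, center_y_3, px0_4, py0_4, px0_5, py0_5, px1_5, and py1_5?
center_x_1 = 48; center_y_1 = 188; radius_1 = 38; center_x_2 = 176; center_y_2 = 208; radius_2 = 68; center_y_3 = 194; px0_4 = 360; py0_4 = 68; px0_5 = 36; py0_5 = 172; px1_5 = 78; py1_5 = 202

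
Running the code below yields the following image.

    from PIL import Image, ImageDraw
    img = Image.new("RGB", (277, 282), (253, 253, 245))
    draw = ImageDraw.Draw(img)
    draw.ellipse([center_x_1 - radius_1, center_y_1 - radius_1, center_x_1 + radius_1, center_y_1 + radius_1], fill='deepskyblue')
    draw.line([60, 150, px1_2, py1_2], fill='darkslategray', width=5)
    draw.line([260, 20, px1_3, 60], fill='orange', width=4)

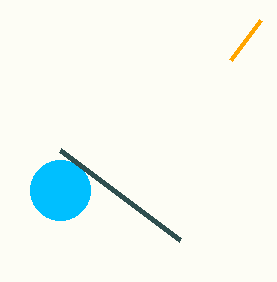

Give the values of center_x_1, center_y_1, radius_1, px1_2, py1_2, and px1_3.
center_x_1 = 60, center_y_1 = 190, radius_1 = 30, px1_2 = 180, py1_2 = 240, px1_3 = 230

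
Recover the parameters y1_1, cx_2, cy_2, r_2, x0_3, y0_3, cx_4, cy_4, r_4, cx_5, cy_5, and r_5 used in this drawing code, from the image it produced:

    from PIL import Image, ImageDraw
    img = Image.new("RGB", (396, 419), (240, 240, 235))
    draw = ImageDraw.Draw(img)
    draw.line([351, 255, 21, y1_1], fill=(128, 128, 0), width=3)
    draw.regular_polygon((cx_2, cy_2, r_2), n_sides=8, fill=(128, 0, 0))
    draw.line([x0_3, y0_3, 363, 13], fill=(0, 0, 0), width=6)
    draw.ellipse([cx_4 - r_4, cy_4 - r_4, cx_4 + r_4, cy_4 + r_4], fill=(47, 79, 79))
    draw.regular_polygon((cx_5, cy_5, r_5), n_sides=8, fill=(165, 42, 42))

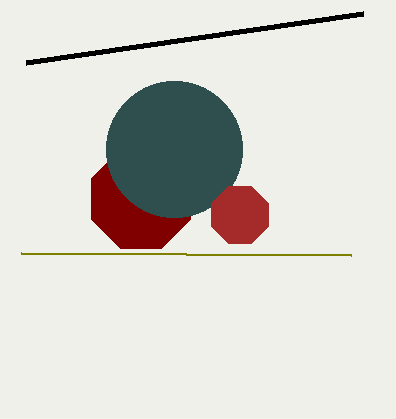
y1_1 = 253, cx_2 = 141, cy_2 = 199, r_2 = 54, x0_3 = 26, y0_3 = 62, cx_4 = 174, cy_4 = 149, r_4 = 68, cx_5 = 240, cy_5 = 215, r_5 = 31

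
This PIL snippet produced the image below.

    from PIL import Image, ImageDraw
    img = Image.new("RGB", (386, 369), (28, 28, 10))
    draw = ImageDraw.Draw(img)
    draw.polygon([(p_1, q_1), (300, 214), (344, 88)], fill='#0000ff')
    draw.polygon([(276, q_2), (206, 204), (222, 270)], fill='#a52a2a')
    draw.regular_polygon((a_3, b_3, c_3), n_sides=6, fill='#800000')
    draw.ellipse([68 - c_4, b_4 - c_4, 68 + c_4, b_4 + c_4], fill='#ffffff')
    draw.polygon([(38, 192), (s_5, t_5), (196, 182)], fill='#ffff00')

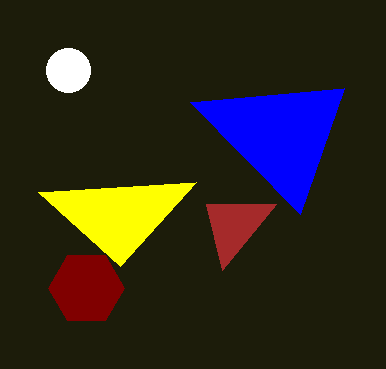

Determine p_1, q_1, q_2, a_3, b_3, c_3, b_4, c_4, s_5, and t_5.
p_1 = 190; q_1 = 102; q_2 = 204; a_3 = 86; b_3 = 288; c_3 = 38; b_4 = 70; c_4 = 22; s_5 = 120; t_5 = 266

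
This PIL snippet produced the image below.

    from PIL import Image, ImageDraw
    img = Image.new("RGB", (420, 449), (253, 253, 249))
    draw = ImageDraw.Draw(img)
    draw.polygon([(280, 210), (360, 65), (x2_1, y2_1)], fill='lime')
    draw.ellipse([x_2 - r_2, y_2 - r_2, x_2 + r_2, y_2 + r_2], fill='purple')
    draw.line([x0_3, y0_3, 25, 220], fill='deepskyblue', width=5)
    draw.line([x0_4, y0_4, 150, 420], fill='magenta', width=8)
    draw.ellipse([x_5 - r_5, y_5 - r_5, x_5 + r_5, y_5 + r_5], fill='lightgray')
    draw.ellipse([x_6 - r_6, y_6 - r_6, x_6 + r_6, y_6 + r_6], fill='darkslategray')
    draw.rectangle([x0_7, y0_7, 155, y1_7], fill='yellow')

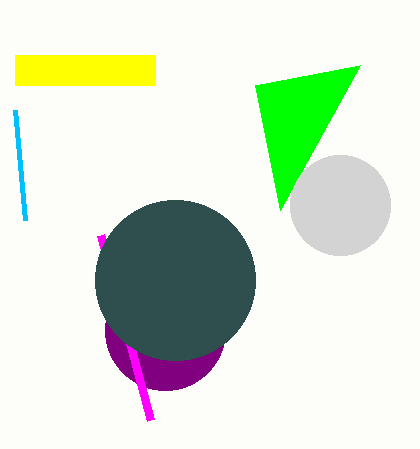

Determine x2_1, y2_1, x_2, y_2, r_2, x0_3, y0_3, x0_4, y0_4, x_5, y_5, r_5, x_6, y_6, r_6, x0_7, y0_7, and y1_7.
x2_1 = 255, y2_1 = 85, x_2 = 165, y_2 = 330, r_2 = 60, x0_3 = 15, y0_3 = 110, x0_4 = 100, y0_4 = 235, x_5 = 340, y_5 = 205, r_5 = 50, x_6 = 175, y_6 = 280, r_6 = 80, x0_7 = 15, y0_7 = 55, y1_7 = 85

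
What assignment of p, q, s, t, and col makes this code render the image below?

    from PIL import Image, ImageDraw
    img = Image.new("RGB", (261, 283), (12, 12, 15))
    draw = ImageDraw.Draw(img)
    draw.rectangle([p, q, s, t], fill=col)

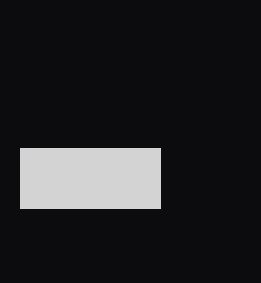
p = 20; q = 148; s = 160; t = 208; col = 'lightgray'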